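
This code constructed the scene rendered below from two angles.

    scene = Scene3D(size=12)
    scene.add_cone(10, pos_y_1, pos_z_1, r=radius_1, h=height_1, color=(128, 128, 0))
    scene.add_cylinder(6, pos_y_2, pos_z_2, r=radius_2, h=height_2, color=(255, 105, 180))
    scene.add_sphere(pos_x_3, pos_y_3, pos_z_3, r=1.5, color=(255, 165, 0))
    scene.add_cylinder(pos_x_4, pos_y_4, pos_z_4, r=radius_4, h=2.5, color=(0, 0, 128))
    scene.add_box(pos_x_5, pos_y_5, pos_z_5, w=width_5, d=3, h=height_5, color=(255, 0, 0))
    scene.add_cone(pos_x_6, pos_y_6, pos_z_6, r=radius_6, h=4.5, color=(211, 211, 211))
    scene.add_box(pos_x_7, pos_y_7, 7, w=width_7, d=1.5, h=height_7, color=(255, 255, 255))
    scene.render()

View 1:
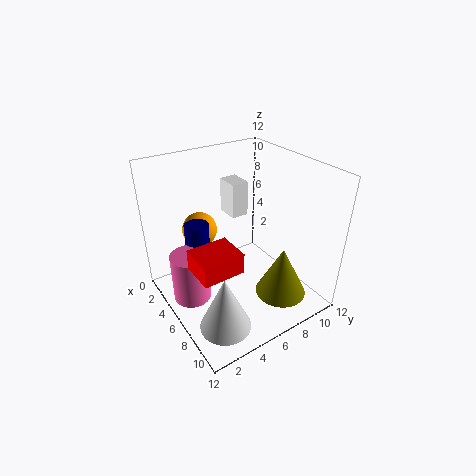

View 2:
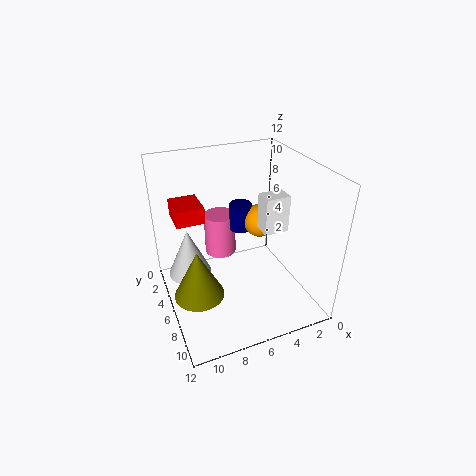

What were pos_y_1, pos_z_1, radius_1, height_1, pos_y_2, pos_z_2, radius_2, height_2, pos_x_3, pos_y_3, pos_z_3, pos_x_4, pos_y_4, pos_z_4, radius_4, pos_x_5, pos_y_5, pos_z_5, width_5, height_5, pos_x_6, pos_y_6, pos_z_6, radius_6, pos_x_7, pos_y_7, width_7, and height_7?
pos_y_1 = 7.5, pos_z_1 = 2.5, radius_1 = 2, height_1 = 4, pos_y_2 = 1.5, pos_z_2 = 2, radius_2 = 1.5, height_2 = 4, pos_x_3 = 3, pos_y_3 = 4, pos_z_3 = 6, pos_x_4 = 4.5, pos_y_4 = 3, pos_z_4 = 5, radius_4 = 1, pos_x_5 = 8, pos_y_5 = 0.5, pos_z_5 = 6.5, width_5 = 2.5, height_5 = 1.5, pos_x_6 = 9.5, pos_y_6 = 2.5, pos_z_6 = 1, radius_6 = 2, pos_x_7 = 2.5, pos_y_7 = 6.5, width_7 = 2, height_7 = 3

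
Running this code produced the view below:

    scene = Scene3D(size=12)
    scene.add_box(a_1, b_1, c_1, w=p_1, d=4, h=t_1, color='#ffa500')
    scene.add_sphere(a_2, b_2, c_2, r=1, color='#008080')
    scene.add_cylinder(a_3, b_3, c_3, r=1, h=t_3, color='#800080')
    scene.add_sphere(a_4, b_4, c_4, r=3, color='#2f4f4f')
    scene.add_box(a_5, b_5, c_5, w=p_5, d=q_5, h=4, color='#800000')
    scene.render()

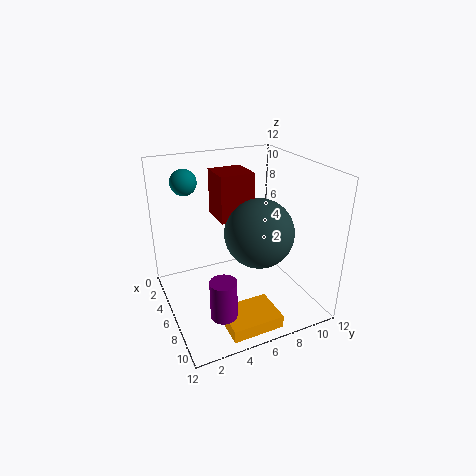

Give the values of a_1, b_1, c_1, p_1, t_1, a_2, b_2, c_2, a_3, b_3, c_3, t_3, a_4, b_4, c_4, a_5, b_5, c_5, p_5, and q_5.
a_1 = 9; b_1 = 3; c_1 = 1; p_1 = 3; t_1 = 1; a_2 = 5; b_2 = 2; c_2 = 11; a_3 = 10; b_3 = 3; c_3 = 2; t_3 = 3; a_4 = 6; b_4 = 8; c_4 = 6; a_5 = 2; b_5 = 5; c_5 = 7; p_5 = 3; q_5 = 3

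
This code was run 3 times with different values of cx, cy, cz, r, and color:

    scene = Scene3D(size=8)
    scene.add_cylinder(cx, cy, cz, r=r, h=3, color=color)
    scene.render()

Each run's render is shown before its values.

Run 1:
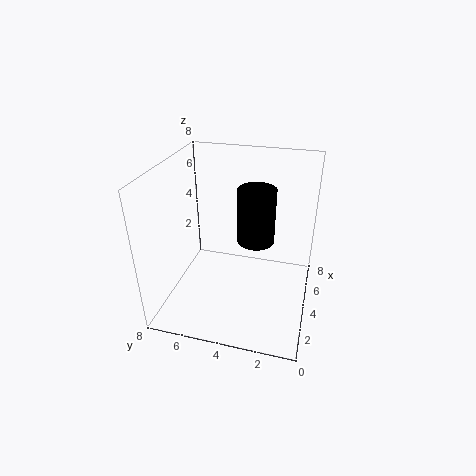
cx = 4; cy = 3; cz = 4; r = 1; color = 'black'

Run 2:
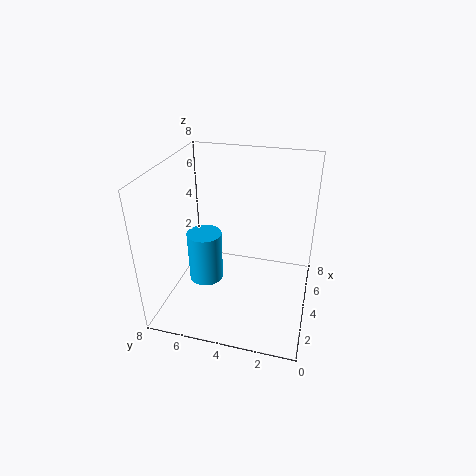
cx = 4; cy = 6; cz = 1; r = 1; color = 'deepskyblue'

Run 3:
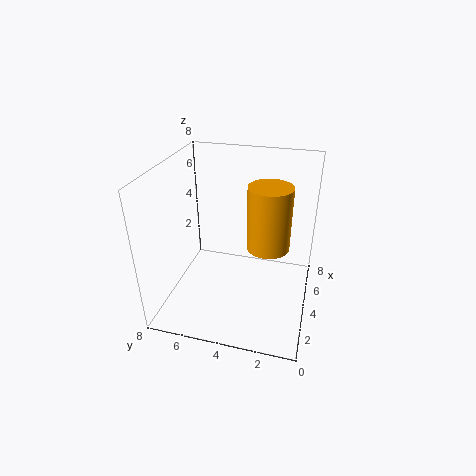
cx = 2; cy = 2; cz = 5; r = 1; color = 'orange'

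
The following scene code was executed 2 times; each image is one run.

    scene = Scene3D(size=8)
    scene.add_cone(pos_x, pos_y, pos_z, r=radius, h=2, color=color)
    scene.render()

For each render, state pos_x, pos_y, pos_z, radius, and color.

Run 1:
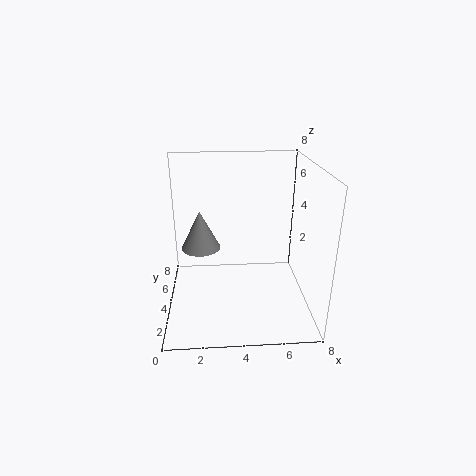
pos_x = 2, pos_y = 3, pos_z = 4, radius = 1, color = 'gray'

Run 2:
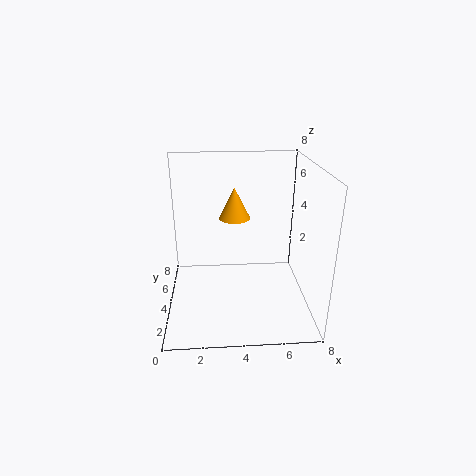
pos_x = 4, pos_y = 7, pos_z = 4, radius = 1, color = 'orange'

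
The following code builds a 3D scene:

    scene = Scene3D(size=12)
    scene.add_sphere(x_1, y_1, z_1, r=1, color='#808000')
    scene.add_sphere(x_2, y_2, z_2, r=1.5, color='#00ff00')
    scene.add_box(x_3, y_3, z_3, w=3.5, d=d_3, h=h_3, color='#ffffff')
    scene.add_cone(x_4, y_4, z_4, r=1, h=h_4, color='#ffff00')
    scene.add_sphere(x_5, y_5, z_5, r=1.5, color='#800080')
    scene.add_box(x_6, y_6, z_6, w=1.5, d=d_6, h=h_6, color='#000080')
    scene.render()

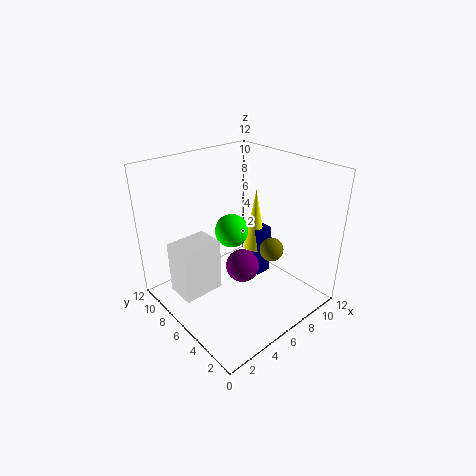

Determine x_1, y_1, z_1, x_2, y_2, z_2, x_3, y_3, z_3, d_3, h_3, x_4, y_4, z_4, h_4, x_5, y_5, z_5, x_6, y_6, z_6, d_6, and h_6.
x_1 = 8; y_1 = 4; z_1 = 5; x_2 = 7; y_2 = 8; z_2 = 5.5; x_3 = 1; y_3 = 6.5; z_3 = 1.5; d_3 = 2.5; h_3 = 4.5; x_4 = 8.5; y_4 = 6.5; z_4 = 4; h_4 = 5.5; x_5 = 7; y_5 = 6.5; z_5 = 2.5; x_6 = 8; y_6 = 5.5; z_6 = 1.5; d_6 = 1.5; h_6 = 4.5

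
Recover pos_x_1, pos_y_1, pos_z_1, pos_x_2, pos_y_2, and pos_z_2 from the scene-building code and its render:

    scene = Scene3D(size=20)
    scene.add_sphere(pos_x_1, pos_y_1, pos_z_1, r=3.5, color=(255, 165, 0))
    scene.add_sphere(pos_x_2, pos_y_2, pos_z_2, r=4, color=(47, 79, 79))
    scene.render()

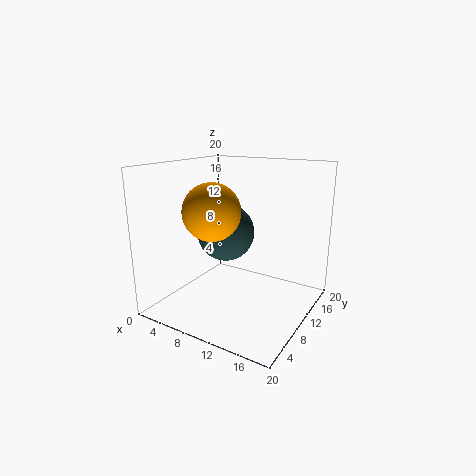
pos_x_1 = 10, pos_y_1 = 4, pos_z_1 = 15, pos_x_2 = 8, pos_y_2 = 10, pos_z_2 = 10.5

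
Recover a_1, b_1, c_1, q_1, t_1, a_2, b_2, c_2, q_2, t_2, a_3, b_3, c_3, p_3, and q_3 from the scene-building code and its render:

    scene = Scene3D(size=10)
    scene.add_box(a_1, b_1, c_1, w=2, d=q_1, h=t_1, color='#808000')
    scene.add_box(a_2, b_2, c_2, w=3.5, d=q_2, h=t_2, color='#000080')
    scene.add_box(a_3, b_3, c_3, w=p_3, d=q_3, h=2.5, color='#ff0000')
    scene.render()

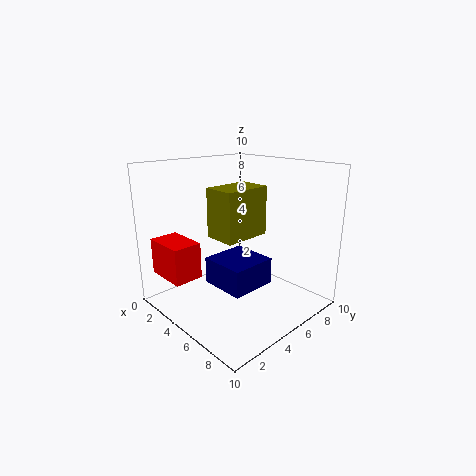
a_1 = 5.5; b_1 = 2; c_1 = 6; q_1 = 3; t_1 = 3; a_2 = 2.5; b_2 = 4; c_2 = 1; q_2 = 3.5; t_2 = 2; a_3 = 1; b_3 = 0.5; c_3 = 2.5; p_3 = 3; q_3 = 2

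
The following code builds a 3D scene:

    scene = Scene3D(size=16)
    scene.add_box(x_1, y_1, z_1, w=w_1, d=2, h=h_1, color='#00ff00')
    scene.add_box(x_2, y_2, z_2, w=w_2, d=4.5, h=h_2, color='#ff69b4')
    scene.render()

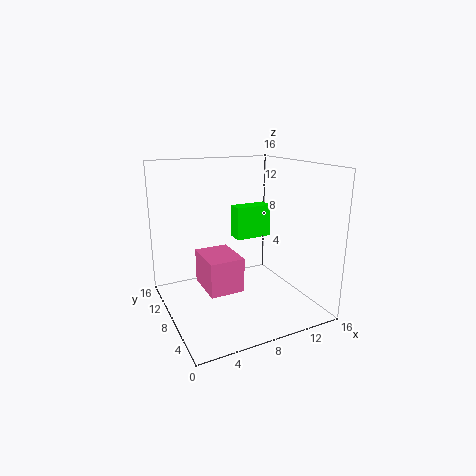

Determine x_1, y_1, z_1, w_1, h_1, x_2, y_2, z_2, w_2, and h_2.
x_1 = 9.5; y_1 = 11; z_1 = 6.5; w_1 = 4.5; h_1 = 4; x_2 = 3; y_2 = 3.5; z_2 = 4; w_2 = 3.5; h_2 = 3.5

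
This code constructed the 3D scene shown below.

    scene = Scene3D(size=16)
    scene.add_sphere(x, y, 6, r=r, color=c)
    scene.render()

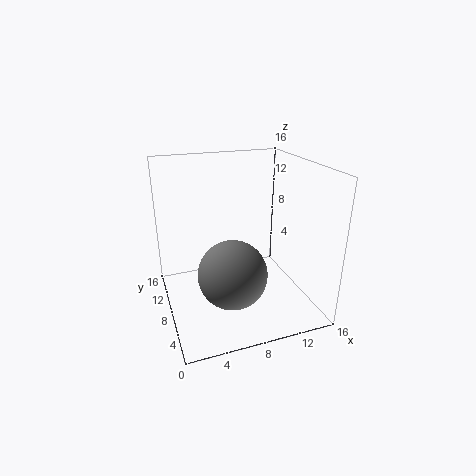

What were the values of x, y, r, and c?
x = 6, y = 4, r = 3.5, c = 'gray'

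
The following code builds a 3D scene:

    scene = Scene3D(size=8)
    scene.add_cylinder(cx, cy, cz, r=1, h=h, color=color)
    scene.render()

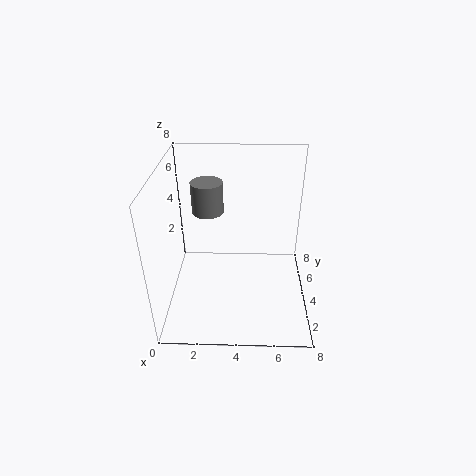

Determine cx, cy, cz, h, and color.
cx = 2
cy = 7
cz = 4
h = 2
color = 'gray'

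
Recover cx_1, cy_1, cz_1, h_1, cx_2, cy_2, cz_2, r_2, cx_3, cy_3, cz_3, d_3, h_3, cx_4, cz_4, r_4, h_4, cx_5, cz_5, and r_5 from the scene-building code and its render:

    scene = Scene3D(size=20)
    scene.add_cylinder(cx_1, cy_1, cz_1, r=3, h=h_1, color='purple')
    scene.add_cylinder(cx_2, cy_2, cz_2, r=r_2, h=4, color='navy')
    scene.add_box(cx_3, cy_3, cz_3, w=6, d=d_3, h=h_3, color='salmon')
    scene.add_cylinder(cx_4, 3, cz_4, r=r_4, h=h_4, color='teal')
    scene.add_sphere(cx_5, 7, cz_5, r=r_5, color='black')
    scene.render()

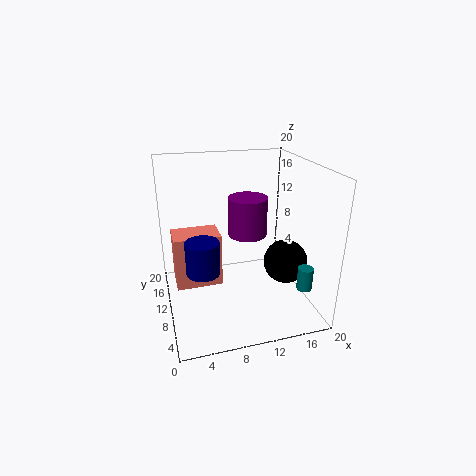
cx_1 = 13, cy_1 = 15, cz_1 = 8, h_1 = 6, cx_2 = 4, cy_2 = 4, cz_2 = 9, r_2 = 2, cx_3 = 1, cy_3 = 7, cz_3 = 5, d_3 = 4, h_3 = 7, cx_4 = 17, cz_4 = 5, r_4 = 1, h_4 = 3, cx_5 = 16, cz_5 = 7, r_5 = 3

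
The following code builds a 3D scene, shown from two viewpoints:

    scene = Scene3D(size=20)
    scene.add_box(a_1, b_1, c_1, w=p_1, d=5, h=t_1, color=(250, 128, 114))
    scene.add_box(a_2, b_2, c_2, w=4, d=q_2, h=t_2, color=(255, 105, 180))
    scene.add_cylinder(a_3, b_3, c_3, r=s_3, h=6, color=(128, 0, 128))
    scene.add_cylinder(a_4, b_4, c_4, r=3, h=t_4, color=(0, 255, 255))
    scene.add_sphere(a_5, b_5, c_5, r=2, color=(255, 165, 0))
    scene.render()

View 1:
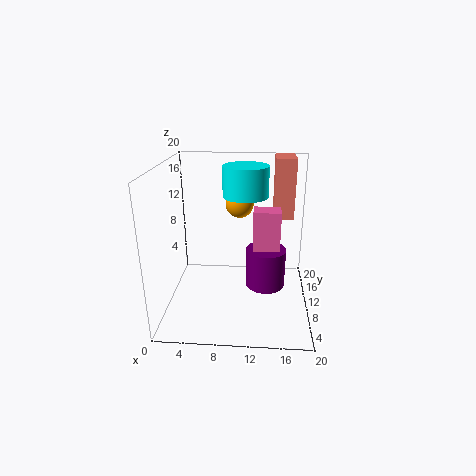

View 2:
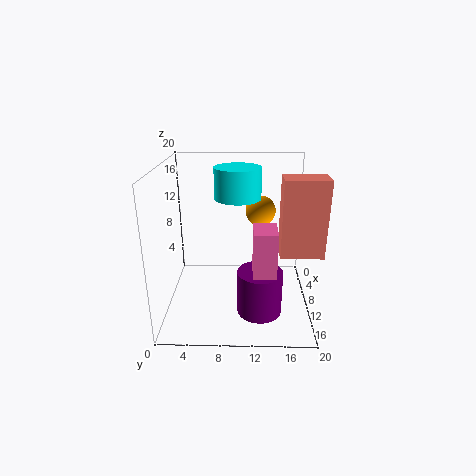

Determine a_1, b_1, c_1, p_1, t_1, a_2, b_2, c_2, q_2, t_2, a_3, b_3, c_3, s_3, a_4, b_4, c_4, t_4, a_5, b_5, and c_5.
a_1 = 15, b_1 = 15, c_1 = 11, p_1 = 3, t_1 = 9, a_2 = 12, b_2 = 12, c_2 = 5, q_2 = 3, t_2 = 8, a_3 = 14, b_3 = 13, c_3 = 1, s_3 = 3, a_4 = 11, b_4 = 10, c_4 = 16, t_4 = 4, a_5 = 10, b_5 = 13, c_5 = 14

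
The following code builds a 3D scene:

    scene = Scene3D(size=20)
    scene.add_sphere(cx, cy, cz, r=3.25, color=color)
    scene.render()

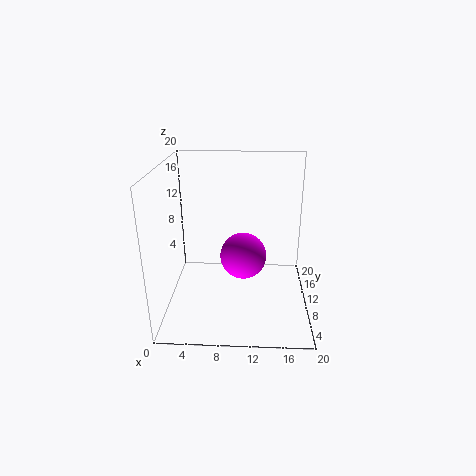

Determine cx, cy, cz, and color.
cx = 10.75, cy = 10, cz = 7.25, color = 'magenta'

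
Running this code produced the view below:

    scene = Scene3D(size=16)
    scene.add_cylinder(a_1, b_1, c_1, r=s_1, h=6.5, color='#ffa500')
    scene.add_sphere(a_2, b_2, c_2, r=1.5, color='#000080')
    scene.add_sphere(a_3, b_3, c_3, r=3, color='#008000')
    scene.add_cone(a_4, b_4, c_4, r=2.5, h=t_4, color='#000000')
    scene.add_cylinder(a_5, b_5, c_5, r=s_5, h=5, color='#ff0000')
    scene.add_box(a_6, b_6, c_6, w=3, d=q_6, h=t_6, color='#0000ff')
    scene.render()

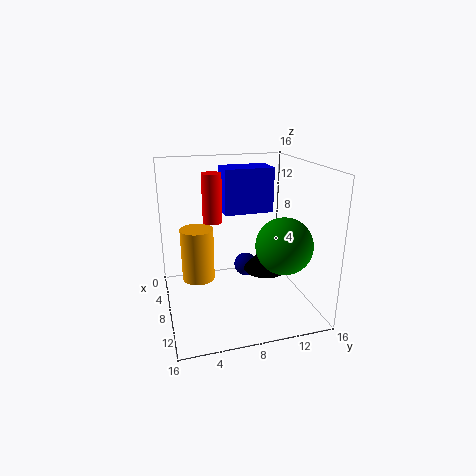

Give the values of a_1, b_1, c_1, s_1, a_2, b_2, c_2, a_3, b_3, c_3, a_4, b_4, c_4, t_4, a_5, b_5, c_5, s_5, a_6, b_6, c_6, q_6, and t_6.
a_1 = 4
b_1 = 4
c_1 = 1.5
s_1 = 2
a_2 = 3
b_2 = 10.5
c_2 = 2
a_3 = 11.5
b_3 = 12
c_3 = 8
a_4 = 7.5
b_4 = 11.5
c_4 = 3.5
t_4 = 3
a_5 = 9
b_5 = 5
c_5 = 10.5
s_5 = 1
a_6 = 7.5
b_6 = 6
c_6 = 11.5
q_6 = 5
t_6 = 4.5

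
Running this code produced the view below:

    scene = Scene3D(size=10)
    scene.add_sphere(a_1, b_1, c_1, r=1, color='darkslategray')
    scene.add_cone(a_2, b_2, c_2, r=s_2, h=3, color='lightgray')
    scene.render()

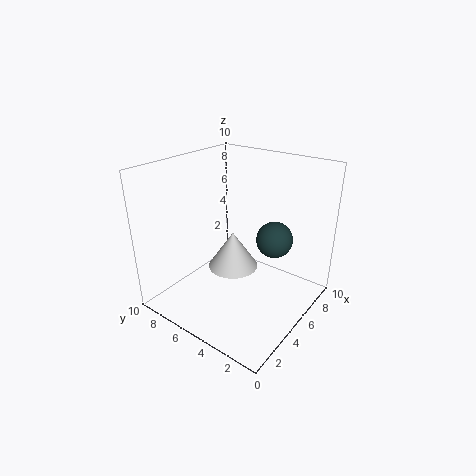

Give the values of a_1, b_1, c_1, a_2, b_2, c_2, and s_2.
a_1 = 3; b_1 = 1; c_1 = 7; a_2 = 7; b_2 = 7; c_2 = 1; s_2 = 2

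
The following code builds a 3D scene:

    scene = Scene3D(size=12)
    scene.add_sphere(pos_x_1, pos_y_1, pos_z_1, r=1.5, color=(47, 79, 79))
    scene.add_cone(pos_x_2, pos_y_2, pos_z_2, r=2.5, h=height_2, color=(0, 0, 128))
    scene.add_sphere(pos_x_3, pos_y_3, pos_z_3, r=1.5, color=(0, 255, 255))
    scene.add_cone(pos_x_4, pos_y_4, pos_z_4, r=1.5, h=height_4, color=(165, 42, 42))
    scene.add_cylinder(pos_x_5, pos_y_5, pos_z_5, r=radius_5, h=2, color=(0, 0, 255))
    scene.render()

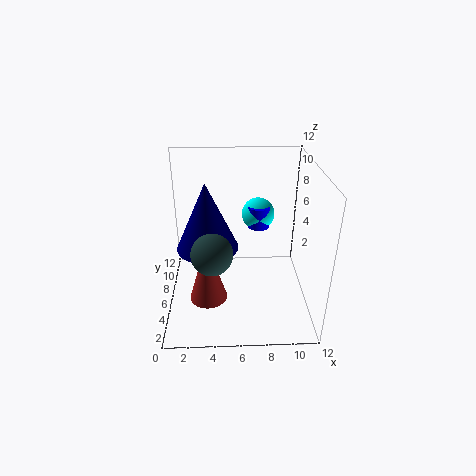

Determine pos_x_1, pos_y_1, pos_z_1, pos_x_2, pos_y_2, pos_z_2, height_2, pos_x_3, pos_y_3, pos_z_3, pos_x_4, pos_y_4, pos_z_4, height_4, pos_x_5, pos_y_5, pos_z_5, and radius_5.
pos_x_1 = 4, pos_y_1 = 2, pos_z_1 = 7, pos_x_2 = 3.5, pos_y_2 = 5.5, pos_z_2 = 5.5, height_2 = 5.5, pos_x_3 = 8, pos_y_3 = 9.5, pos_z_3 = 6.5, pos_x_4 = 3.5, pos_y_4 = 3.5, pos_z_4 = 2, height_4 = 5, pos_x_5 = 8, pos_y_5 = 9, pos_z_5 = 5.5, radius_5 = 1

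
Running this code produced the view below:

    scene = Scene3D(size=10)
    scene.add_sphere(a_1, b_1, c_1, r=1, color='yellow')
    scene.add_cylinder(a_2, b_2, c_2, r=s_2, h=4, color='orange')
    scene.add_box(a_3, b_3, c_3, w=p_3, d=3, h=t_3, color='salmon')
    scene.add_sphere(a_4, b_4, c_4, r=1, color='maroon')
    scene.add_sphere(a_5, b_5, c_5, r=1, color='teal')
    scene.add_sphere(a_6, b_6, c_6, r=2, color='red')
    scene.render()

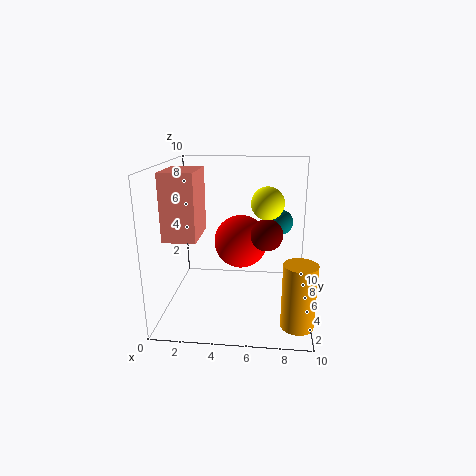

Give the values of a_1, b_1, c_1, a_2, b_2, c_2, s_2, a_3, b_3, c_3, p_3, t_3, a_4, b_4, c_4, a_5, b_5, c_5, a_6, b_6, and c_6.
a_1 = 7; b_1 = 3; c_1 = 8; a_2 = 9; b_2 = 1; c_2 = 1; s_2 = 1; a_3 = 1; b_3 = 1; c_3 = 6; p_3 = 2; t_3 = 4; a_4 = 7; b_4 = 3; c_4 = 6; a_5 = 8; b_5 = 9; c_5 = 5; a_6 = 5; b_6 = 7; c_6 = 4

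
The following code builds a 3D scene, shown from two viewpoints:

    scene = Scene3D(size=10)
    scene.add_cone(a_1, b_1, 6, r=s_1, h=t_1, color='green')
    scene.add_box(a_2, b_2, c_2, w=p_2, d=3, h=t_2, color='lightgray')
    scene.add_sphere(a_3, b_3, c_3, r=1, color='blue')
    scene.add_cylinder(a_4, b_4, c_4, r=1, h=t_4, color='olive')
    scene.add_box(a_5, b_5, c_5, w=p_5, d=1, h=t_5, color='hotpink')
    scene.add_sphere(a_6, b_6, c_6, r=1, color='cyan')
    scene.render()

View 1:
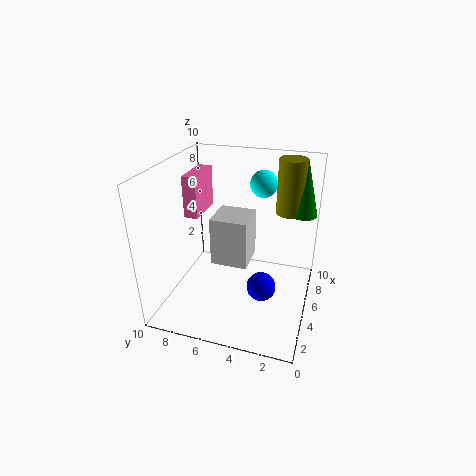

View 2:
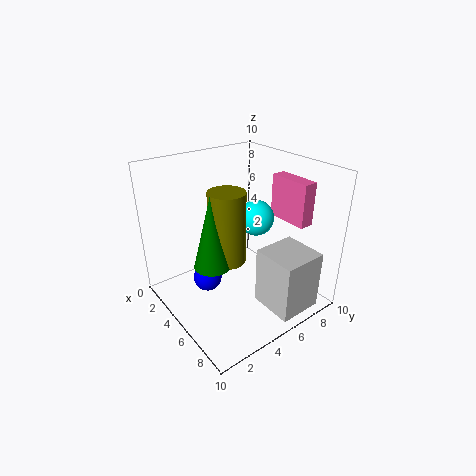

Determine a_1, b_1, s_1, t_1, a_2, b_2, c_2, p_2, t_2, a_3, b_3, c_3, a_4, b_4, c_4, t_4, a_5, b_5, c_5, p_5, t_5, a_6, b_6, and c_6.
a_1 = 8
b_1 = 1
s_1 = 1
t_1 = 4
a_2 = 7
b_2 = 5
c_2 = 1
p_2 = 3
t_2 = 4
a_3 = 4
b_3 = 3
c_3 = 2
a_4 = 8
b_4 = 2
c_4 = 6
t_4 = 4
a_5 = 5
b_5 = 8
c_5 = 6
p_5 = 3
t_5 = 3
a_6 = 8
b_6 = 4
c_6 = 8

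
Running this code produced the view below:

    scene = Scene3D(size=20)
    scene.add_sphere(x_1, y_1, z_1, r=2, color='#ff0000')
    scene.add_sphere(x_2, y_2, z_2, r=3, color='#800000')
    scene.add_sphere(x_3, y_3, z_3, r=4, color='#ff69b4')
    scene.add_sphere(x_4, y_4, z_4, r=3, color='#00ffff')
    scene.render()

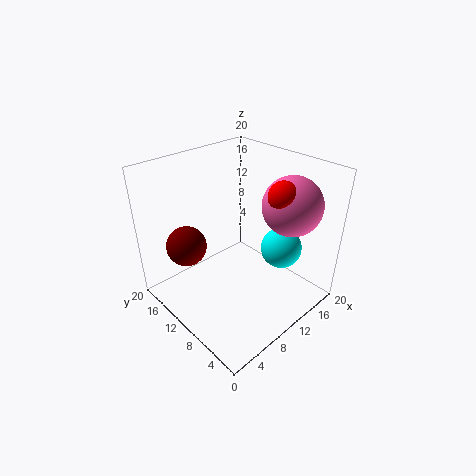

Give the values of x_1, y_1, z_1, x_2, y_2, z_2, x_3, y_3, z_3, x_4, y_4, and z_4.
x_1 = 13; y_1 = 5; z_1 = 17; x_2 = 6; y_2 = 17; z_2 = 7; x_3 = 15; y_3 = 5; z_3 = 15; x_4 = 16; y_4 = 7; z_4 = 7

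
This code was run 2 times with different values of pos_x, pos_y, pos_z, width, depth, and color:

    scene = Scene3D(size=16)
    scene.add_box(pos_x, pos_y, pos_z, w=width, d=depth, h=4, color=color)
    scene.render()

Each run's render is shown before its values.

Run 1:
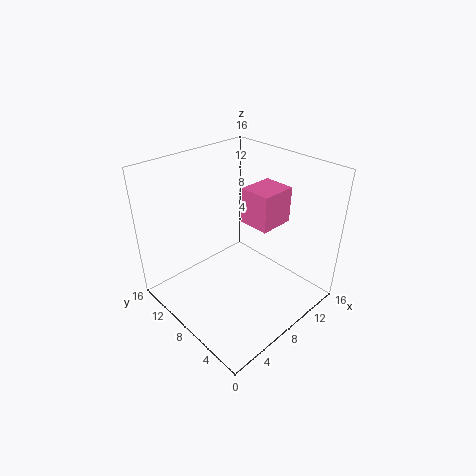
pos_x = 9
pos_y = 5
pos_z = 9.5
width = 4
depth = 3.5
color = 'hotpink'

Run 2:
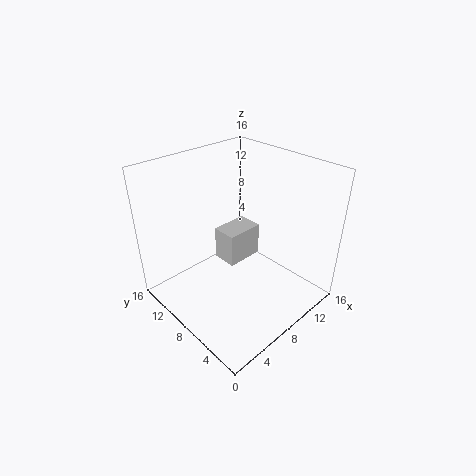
pos_x = 8
pos_y = 9
pos_z = 3.5
width = 4.5
depth = 3
color = 'lightgray'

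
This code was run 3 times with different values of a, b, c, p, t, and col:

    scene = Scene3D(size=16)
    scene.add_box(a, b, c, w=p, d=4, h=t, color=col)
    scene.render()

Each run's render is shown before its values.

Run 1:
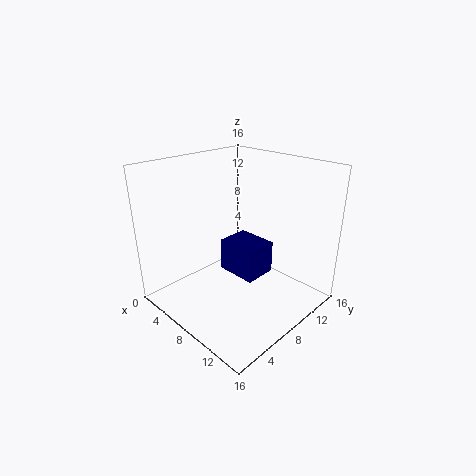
a = 4, b = 9, c = 2, p = 5, t = 4, col = 'navy'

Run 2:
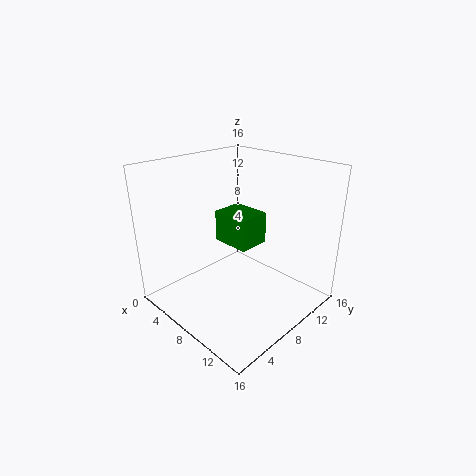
a = 2, b = 10, c = 5, p = 5, t = 4, col = 'green'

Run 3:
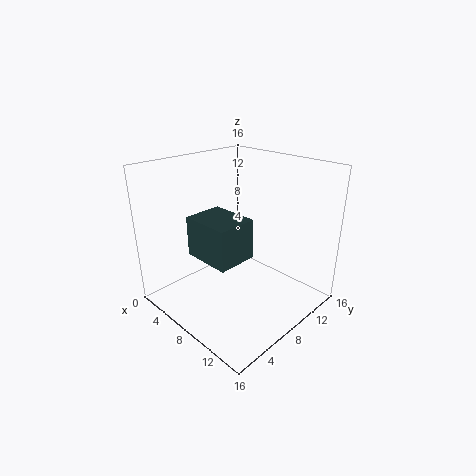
a = 7, b = 2, c = 8, p = 5, t = 4, col = 'darkslategray'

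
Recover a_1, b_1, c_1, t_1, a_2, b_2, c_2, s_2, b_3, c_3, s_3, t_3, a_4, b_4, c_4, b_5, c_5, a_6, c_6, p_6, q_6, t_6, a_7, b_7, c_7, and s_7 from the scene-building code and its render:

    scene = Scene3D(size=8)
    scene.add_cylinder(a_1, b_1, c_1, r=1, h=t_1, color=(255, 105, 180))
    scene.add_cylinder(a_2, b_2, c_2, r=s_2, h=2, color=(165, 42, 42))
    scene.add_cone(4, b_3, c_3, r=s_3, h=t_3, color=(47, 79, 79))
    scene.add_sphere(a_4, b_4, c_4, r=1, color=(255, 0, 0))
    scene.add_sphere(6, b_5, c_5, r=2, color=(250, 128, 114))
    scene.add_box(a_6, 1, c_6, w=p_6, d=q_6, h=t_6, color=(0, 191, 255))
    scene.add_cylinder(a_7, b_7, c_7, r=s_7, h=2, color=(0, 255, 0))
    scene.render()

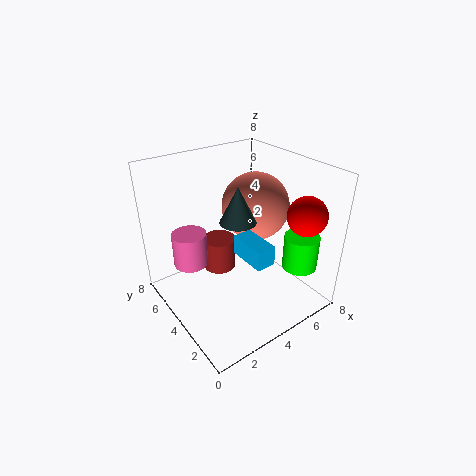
a_1 = 2
b_1 = 6
c_1 = 2
t_1 = 2
a_2 = 4
b_2 = 6
c_2 = 1
s_2 = 1
b_3 = 4
c_3 = 5
s_3 = 1
t_3 = 2
a_4 = 6
b_4 = 1
c_4 = 6
b_5 = 5
c_5 = 5
a_6 = 3
c_6 = 4
p_6 = 1
q_6 = 2
t_6 = 1
a_7 = 7
b_7 = 2
c_7 = 2
s_7 = 1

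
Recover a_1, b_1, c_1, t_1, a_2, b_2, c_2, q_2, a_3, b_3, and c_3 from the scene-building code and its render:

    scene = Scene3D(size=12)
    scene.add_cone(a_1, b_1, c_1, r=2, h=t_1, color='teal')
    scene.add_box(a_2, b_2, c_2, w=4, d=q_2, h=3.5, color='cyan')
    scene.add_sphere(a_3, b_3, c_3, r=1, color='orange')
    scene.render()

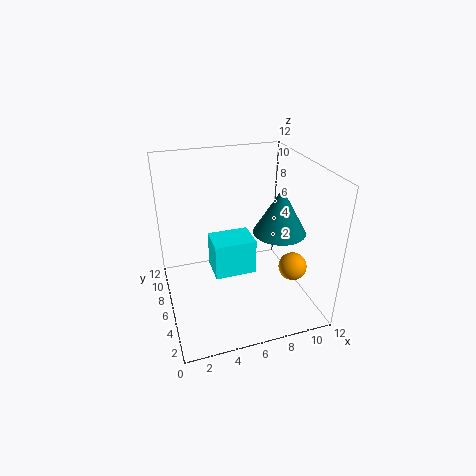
a_1 = 8.5
b_1 = 3.5
c_1 = 7.5
t_1 = 3.5
a_2 = 4.5
b_2 = 8
c_2 = 0.5
q_2 = 3
a_3 = 8.5
b_3 = 1
c_3 = 6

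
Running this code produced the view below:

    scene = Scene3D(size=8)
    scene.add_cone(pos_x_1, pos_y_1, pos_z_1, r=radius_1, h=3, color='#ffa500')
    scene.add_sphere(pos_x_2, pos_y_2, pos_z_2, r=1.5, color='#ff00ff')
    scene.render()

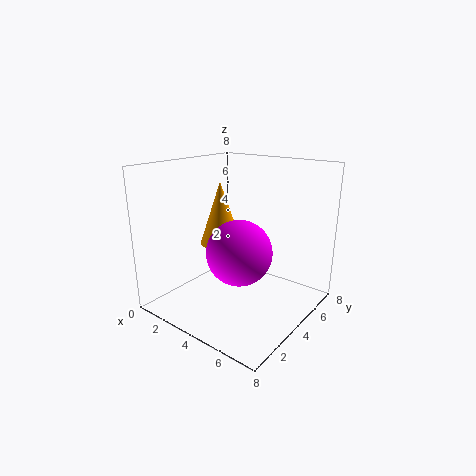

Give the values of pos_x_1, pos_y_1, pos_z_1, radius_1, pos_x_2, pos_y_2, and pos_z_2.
pos_x_1 = 4.5; pos_y_1 = 2; pos_z_1 = 4.5; radius_1 = 1; pos_x_2 = 6; pos_y_2 = 1.5; pos_z_2 = 4.5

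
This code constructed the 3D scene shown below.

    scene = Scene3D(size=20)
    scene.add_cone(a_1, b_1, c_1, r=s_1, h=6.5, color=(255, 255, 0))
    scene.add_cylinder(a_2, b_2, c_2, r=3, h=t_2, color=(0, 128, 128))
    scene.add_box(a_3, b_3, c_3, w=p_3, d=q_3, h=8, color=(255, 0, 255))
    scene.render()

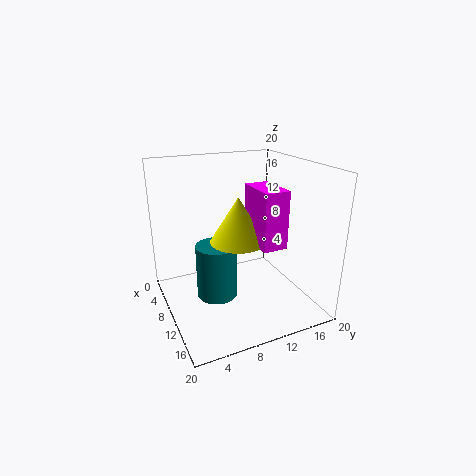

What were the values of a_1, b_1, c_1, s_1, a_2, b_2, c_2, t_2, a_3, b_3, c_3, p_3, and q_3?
a_1 = 9; b_1 = 10.5; c_1 = 9; s_1 = 4; a_2 = 8; b_2 = 7.5; c_2 = 0.5; t_2 = 8; a_3 = 8; b_3 = 12; c_3 = 9; p_3 = 6; q_3 = 3.5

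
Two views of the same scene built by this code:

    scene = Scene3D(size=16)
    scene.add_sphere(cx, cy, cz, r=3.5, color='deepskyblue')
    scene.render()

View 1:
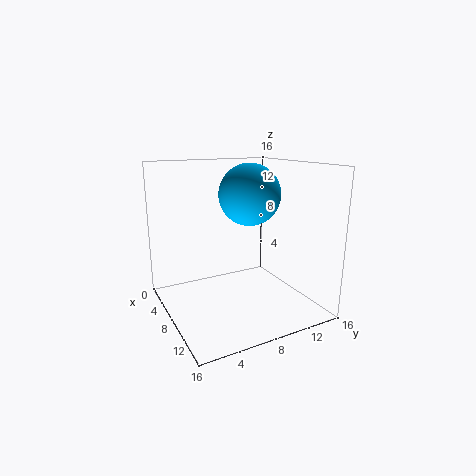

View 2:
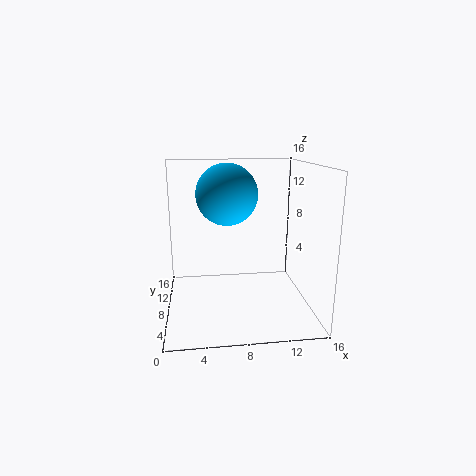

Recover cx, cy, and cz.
cx = 7
cy = 10
cz = 12.5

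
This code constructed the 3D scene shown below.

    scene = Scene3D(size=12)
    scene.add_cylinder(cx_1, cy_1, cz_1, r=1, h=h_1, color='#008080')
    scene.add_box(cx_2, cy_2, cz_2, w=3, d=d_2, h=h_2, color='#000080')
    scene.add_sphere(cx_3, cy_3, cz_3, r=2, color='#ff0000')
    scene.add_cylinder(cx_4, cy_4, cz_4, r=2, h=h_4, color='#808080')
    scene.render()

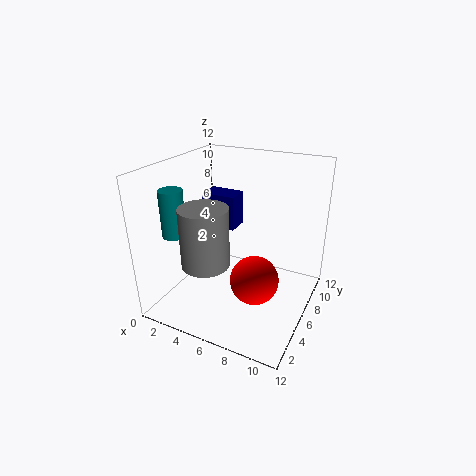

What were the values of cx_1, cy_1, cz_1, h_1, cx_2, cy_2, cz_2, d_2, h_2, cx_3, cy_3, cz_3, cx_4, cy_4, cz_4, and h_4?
cx_1 = 1
cy_1 = 4
cz_1 = 6
h_1 = 4
cx_2 = 2
cy_2 = 7
cz_2 = 6
d_2 = 2
h_2 = 3
cx_3 = 8
cy_3 = 5
cz_3 = 3
cx_4 = 4
cy_4 = 4
cz_4 = 4
h_4 = 5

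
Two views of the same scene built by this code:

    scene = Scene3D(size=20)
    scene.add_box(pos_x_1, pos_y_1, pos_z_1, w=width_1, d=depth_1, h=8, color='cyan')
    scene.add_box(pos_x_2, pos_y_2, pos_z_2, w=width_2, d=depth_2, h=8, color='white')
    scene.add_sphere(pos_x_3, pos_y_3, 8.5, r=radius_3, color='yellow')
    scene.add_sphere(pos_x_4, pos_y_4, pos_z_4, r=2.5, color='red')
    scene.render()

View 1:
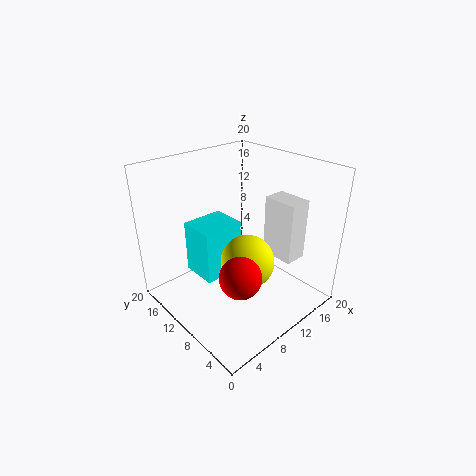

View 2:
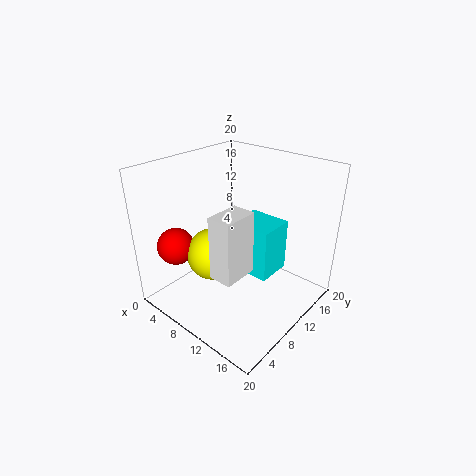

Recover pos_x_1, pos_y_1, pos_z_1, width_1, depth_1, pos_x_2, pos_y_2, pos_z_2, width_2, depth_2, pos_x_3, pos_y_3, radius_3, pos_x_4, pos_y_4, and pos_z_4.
pos_x_1 = 6.5; pos_y_1 = 12.5; pos_z_1 = 2.5; width_1 = 6.5; depth_1 = 5.5; pos_x_2 = 12; pos_y_2 = 2.5; pos_z_2 = 8.5; width_2 = 3; depth_2 = 4.5; pos_x_3 = 8.5; pos_y_3 = 6.5; radius_3 = 3.5; pos_x_4 = 4.5; pos_y_4 = 3.5; pos_z_4 = 9.5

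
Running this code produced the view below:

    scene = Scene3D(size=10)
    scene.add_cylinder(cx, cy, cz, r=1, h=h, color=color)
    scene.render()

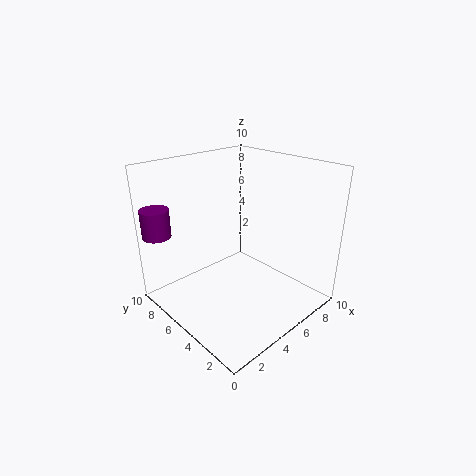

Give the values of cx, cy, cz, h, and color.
cx = 1
cy = 9
cz = 5
h = 2
color = 'purple'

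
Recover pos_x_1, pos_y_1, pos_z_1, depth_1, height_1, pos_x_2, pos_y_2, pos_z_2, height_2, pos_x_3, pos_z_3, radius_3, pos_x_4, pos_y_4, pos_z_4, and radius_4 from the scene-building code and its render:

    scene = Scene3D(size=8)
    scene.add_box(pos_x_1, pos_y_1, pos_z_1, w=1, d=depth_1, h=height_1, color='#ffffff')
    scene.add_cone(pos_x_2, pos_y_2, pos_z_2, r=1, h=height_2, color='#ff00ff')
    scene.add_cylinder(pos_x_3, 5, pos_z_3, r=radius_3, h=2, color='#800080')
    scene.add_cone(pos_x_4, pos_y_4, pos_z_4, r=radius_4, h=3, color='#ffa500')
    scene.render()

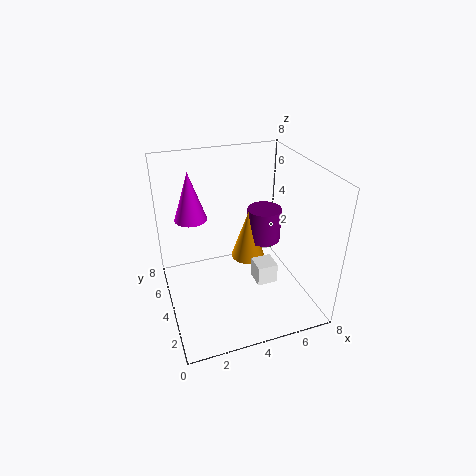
pos_x_1 = 4, pos_y_1 = 1, pos_z_1 = 3, depth_1 = 1, height_1 = 1, pos_x_2 = 2, pos_y_2 = 7, pos_z_2 = 4, height_2 = 3, pos_x_3 = 6, pos_z_3 = 3, radius_3 = 1, pos_x_4 = 5, pos_y_4 = 5, pos_z_4 = 2, radius_4 = 1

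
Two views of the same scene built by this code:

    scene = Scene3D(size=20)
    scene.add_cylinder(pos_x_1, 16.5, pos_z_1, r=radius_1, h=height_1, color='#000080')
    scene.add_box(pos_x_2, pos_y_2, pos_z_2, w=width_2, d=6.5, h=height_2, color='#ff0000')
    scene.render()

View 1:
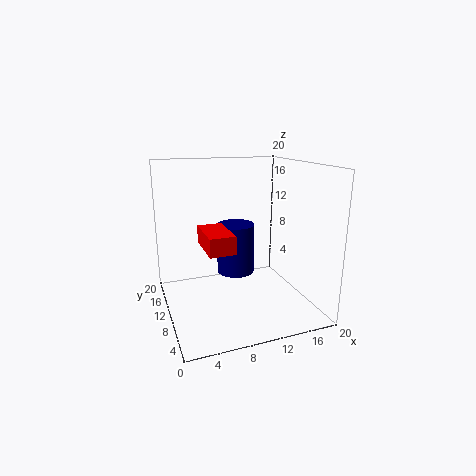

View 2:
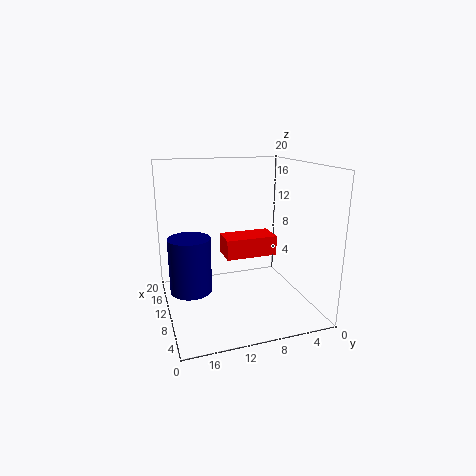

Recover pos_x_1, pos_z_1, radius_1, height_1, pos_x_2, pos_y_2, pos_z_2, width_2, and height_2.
pos_x_1 = 12, pos_z_1 = 2, radius_1 = 3, height_1 = 8, pos_x_2 = 5, pos_y_2 = 6.5, pos_z_2 = 9, width_2 = 3.5, height_2 = 2.5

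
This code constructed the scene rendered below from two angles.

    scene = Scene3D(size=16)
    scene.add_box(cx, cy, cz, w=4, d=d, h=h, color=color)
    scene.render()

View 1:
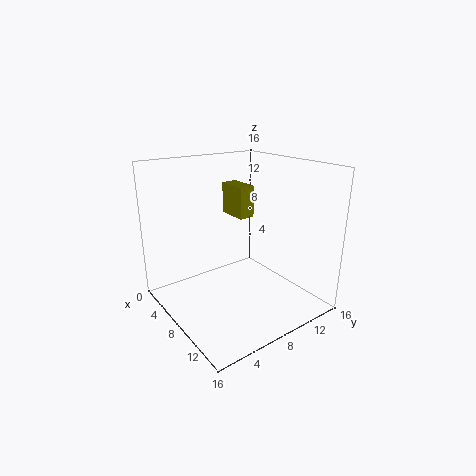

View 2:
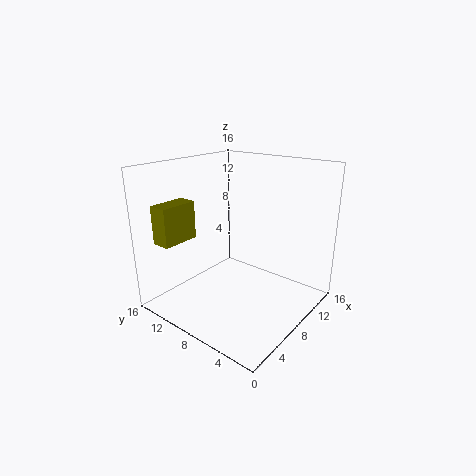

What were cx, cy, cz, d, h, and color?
cx = 0.5; cy = 11; cz = 8.5; d = 2; h = 4; color = 'olive'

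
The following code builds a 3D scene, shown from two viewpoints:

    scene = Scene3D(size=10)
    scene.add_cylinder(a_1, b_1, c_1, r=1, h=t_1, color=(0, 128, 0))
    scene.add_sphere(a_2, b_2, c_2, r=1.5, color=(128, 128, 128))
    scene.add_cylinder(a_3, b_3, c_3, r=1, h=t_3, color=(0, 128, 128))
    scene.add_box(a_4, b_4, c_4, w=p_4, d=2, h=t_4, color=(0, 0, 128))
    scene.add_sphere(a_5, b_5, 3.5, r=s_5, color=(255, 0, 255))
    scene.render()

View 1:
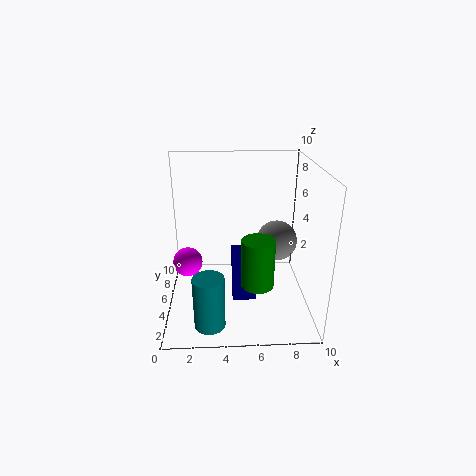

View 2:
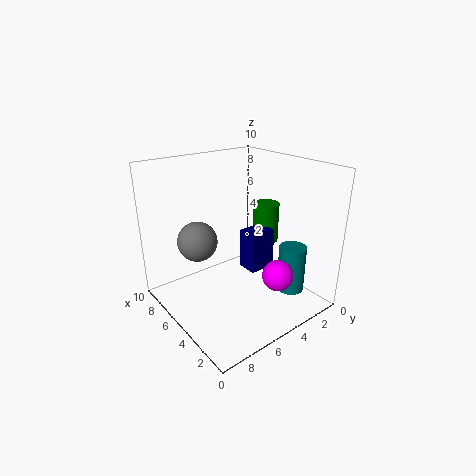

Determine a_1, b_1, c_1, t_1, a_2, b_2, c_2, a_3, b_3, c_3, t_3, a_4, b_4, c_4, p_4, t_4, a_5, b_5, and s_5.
a_1 = 6, b_1 = 1.5, c_1 = 3.5, t_1 = 3, a_2 = 8, b_2 = 6.5, c_2 = 4, a_3 = 3, b_3 = 1.5, c_3 = 0.5, t_3 = 3.5, a_4 = 4.5, b_4 = 2, c_4 = 2, p_4 = 1.5, t_4 = 3, a_5 = 1.5, b_5 = 4.5, s_5 = 1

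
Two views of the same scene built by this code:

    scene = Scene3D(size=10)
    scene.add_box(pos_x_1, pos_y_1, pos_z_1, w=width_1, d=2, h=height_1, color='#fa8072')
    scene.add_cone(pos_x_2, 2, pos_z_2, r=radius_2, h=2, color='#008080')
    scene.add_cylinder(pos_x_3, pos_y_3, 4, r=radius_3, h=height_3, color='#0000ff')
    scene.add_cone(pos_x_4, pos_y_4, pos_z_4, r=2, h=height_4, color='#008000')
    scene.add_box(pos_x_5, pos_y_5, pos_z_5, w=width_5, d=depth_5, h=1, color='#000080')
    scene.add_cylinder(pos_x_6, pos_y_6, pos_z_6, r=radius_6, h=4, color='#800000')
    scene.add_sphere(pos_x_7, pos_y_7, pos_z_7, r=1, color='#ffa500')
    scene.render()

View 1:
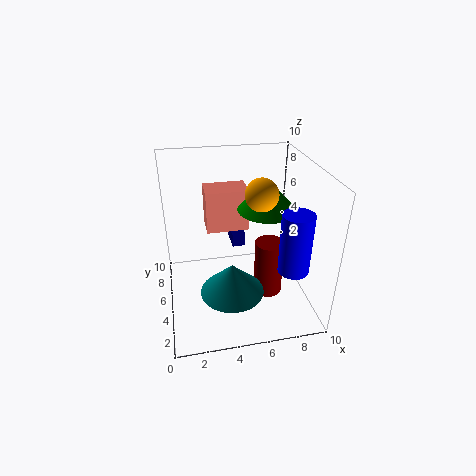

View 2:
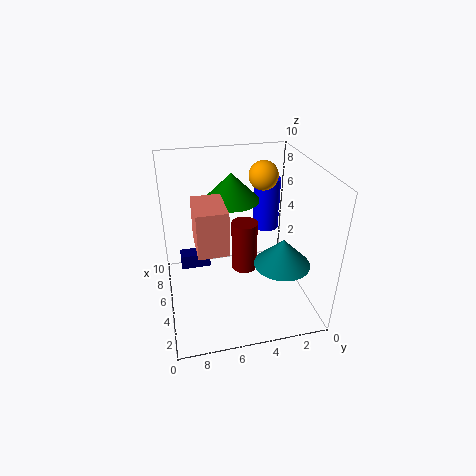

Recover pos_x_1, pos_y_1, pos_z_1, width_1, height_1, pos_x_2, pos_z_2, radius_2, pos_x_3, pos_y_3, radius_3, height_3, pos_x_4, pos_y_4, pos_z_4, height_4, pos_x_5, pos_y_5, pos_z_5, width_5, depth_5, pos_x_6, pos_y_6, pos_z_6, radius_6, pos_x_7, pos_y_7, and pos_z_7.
pos_x_1 = 3
pos_y_1 = 6
pos_z_1 = 5
width_1 = 3
height_1 = 3
pos_x_2 = 4
pos_z_2 = 3
radius_2 = 2
pos_x_3 = 8
pos_y_3 = 2
radius_3 = 1
height_3 = 4
pos_x_4 = 7
pos_y_4 = 5
pos_z_4 = 7
height_4 = 2
pos_x_5 = 5
pos_y_5 = 7
pos_z_5 = 3
width_5 = 1
depth_5 = 2
pos_x_6 = 7
pos_y_6 = 4
pos_z_6 = 1
radius_6 = 1
pos_x_7 = 6
pos_y_7 = 3
pos_z_7 = 9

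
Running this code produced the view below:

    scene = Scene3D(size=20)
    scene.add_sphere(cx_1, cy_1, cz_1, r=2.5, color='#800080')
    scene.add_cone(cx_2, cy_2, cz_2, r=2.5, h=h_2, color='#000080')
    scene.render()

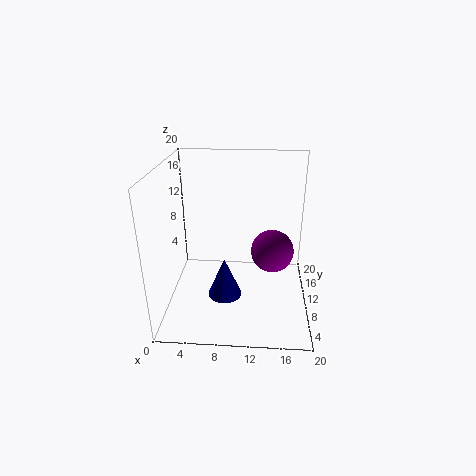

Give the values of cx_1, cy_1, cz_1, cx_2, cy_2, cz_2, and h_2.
cx_1 = 14.5; cy_1 = 4; cz_1 = 11.5; cx_2 = 8; cy_2 = 10; cz_2 = 0.5; h_2 = 6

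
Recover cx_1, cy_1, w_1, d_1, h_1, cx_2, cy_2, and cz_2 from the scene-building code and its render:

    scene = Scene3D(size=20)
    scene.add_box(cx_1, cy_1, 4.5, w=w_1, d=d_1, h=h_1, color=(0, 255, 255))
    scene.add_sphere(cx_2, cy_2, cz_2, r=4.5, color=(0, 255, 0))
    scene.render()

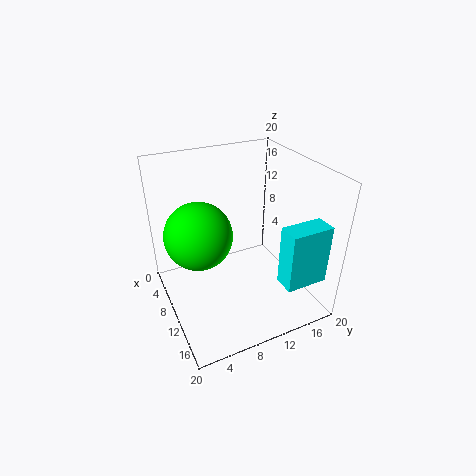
cx_1 = 14.5, cy_1 = 14, w_1 = 3, d_1 = 6, h_1 = 8.5, cx_2 = 9.5, cy_2 = 4.5, cz_2 = 11.5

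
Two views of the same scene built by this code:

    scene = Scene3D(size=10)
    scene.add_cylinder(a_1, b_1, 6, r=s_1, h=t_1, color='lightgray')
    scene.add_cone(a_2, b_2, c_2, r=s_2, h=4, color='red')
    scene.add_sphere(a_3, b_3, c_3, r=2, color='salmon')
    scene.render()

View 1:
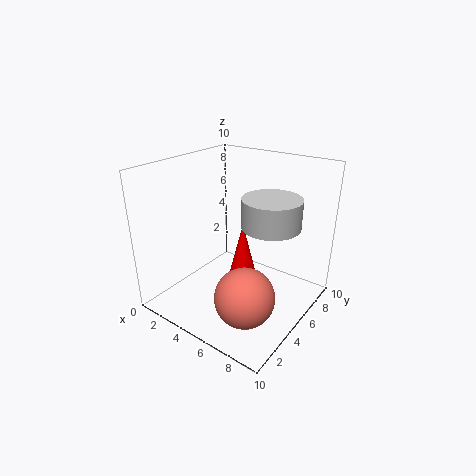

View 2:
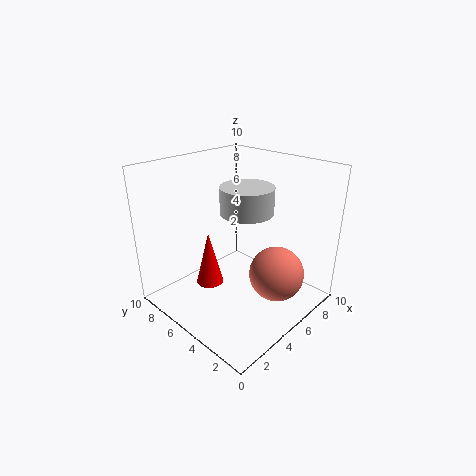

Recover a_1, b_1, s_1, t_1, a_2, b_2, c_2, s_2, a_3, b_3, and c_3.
a_1 = 7, b_1 = 6, s_1 = 2, t_1 = 2, a_2 = 4, b_2 = 7, c_2 = 1, s_2 = 1, a_3 = 7, b_3 = 3, c_3 = 2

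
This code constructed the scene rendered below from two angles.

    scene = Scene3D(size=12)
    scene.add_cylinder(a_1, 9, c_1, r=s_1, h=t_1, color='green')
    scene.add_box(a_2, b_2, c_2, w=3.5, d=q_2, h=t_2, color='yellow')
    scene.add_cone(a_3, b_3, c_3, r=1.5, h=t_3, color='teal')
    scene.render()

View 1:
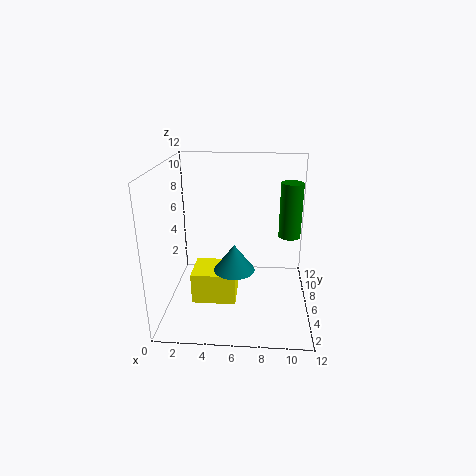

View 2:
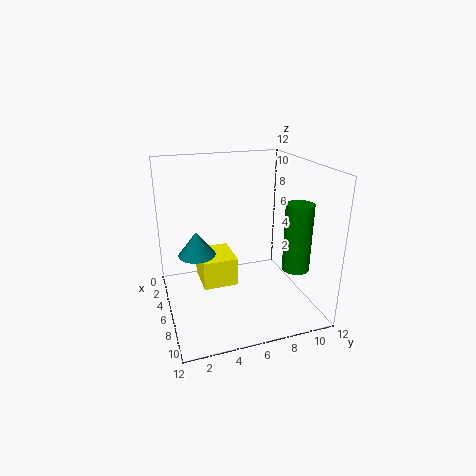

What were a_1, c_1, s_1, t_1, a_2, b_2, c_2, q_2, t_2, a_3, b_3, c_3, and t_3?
a_1 = 10.5; c_1 = 5; s_1 = 1; t_1 = 5; a_2 = 2.5; b_2 = 3; c_2 = 1.5; q_2 = 3; t_2 = 2.5; a_3 = 6; b_3 = 2.5; c_3 = 5; t_3 = 2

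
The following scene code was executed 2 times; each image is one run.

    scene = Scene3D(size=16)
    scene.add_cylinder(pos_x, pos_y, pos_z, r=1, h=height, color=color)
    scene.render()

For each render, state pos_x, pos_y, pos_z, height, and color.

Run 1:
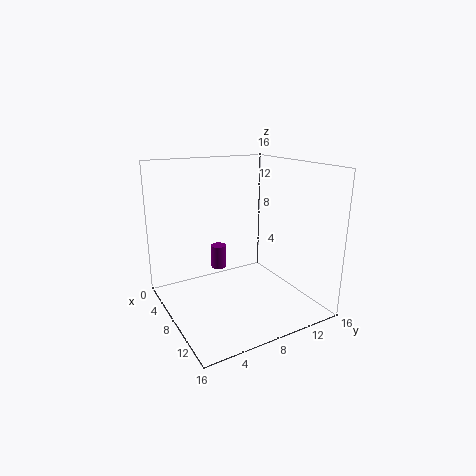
pos_x = 2; pos_y = 8.5; pos_z = 2; height = 3; color = 'purple'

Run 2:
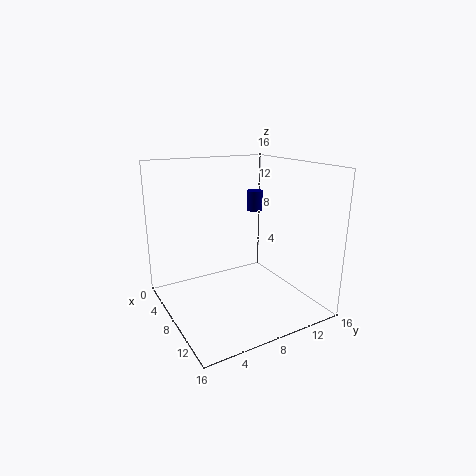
pos_x = 3.5; pos_y = 13; pos_z = 9.5; height = 2.5; color = 'navy'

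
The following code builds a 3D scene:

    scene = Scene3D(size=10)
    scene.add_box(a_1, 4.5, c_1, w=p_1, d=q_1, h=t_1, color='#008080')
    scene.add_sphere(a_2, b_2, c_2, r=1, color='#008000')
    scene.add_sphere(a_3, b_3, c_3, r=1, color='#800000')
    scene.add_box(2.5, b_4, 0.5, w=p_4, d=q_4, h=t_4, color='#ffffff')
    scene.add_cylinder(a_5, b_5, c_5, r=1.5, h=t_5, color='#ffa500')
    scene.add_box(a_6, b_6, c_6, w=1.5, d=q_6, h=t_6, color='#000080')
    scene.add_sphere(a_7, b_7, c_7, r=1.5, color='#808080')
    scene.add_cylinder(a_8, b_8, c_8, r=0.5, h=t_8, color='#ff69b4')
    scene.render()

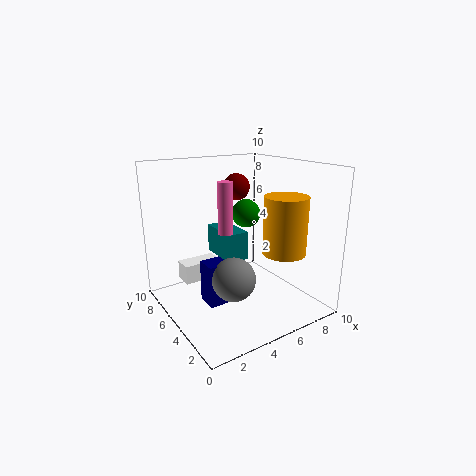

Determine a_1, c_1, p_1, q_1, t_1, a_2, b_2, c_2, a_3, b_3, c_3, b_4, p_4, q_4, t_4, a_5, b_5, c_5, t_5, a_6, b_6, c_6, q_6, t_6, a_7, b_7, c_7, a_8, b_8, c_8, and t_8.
a_1 = 4; c_1 = 3.5; p_1 = 1.5; q_1 = 3; t_1 = 2; a_2 = 6; b_2 = 5.5; c_2 = 6.5; a_3 = 6.5; b_3 = 7.5; c_3 = 8; b_4 = 8.5; p_4 = 3; q_4 = 1.5; t_4 = 1.5; a_5 = 7.5; b_5 = 3; c_5 = 4; t_5 = 4; a_6 = 2.5; b_6 = 4.5; c_6 = 0.5; q_6 = 1.5; t_6 = 3; a_7 = 4; b_7 = 4; c_7 = 2.5; a_8 = 4; b_8 = 5; c_8 = 5.5; t_8 = 3.5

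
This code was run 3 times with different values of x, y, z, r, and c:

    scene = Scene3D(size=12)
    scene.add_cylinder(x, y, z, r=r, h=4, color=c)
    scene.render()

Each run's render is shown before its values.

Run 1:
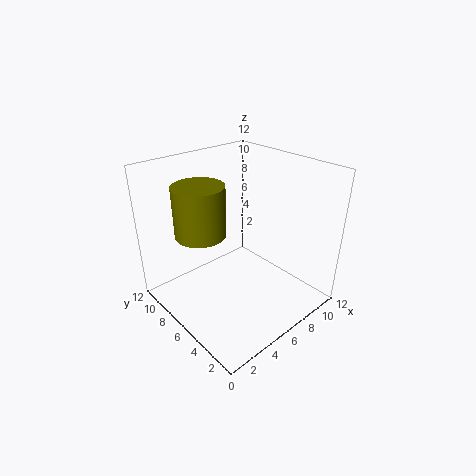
x = 3
y = 7
z = 7
r = 2
c = 'olive'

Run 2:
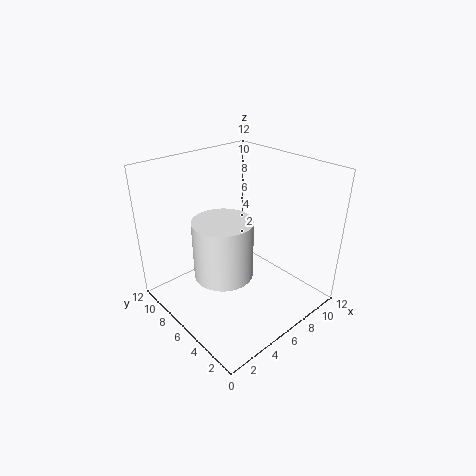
x = 2
y = 3
z = 6
r = 2
c = 'white'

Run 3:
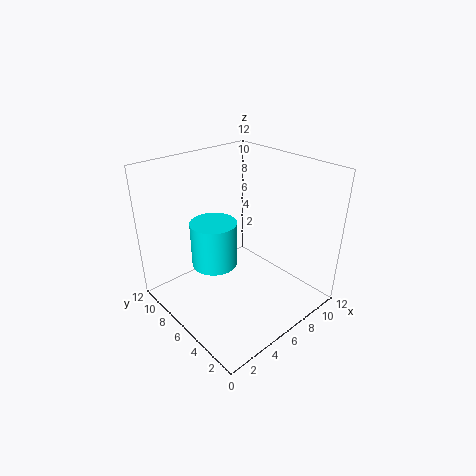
x = 5
y = 8
z = 3
r = 2
c = 'cyan'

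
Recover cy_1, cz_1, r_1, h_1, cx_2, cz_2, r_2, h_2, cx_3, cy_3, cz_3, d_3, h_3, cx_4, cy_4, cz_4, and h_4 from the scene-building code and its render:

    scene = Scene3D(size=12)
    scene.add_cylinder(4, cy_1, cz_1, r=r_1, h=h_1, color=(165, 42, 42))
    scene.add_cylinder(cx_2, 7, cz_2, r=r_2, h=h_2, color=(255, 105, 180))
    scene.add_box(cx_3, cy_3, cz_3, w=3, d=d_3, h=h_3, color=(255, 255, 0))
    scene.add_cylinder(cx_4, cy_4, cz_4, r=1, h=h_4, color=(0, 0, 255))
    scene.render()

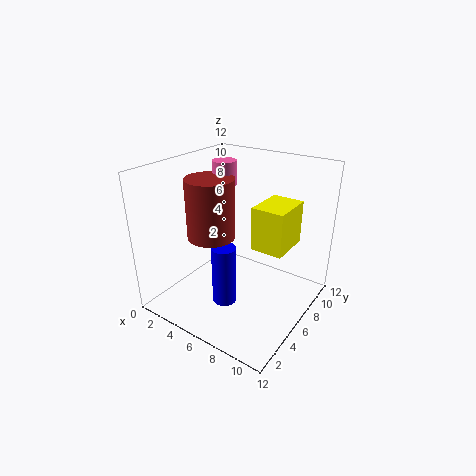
cy_1 = 5, cz_1 = 6, r_1 = 2, h_1 = 5, cx_2 = 4, cz_2 = 10, r_2 = 1, h_2 = 2, cx_3 = 6, cy_3 = 8, cz_3 = 4, d_3 = 4, h_3 = 4, cx_4 = 6, cy_4 = 4, cz_4 = 1, h_4 = 5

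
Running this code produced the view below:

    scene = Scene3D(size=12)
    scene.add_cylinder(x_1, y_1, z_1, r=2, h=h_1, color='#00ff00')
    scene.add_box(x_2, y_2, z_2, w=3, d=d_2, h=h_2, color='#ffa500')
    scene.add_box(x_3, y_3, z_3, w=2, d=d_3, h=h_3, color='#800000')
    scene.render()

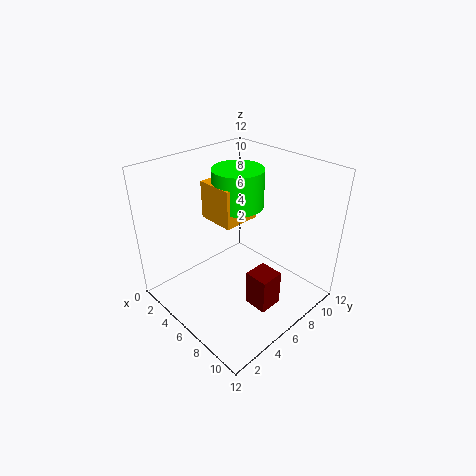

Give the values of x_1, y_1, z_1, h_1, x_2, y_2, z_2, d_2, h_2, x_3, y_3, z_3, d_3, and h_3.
x_1 = 6; y_1 = 6; z_1 = 9; h_1 = 3; x_2 = 4; y_2 = 4; z_2 = 8; d_2 = 3; h_2 = 3; x_3 = 8; y_3 = 5; z_3 = 1; d_3 = 2; h_3 = 3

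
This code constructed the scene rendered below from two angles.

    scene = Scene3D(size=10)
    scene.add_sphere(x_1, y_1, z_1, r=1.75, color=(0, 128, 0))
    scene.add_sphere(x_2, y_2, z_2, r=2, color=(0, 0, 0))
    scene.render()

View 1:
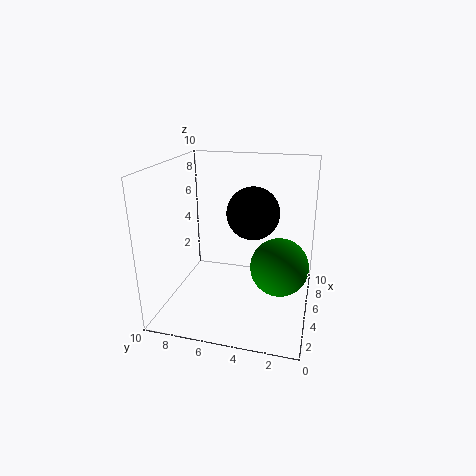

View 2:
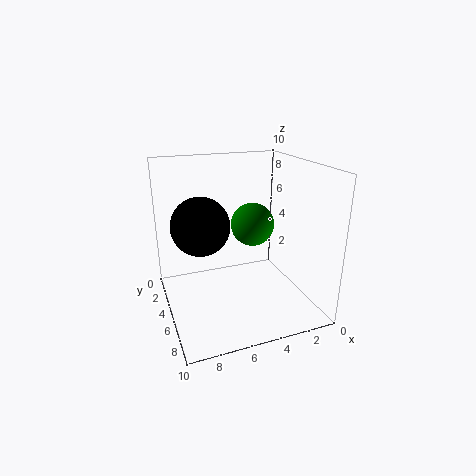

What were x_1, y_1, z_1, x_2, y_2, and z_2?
x_1 = 2.5
y_1 = 1.75
z_1 = 4.5
x_2 = 7.5
y_2 = 4.5
z_2 = 6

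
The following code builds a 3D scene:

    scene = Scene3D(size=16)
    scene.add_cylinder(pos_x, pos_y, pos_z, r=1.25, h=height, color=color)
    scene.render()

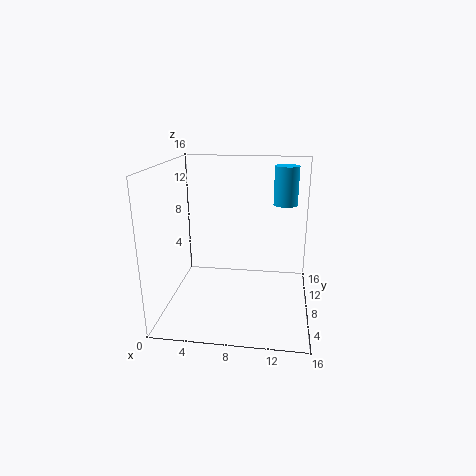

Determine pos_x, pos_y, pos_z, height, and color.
pos_x = 13
pos_y = 8
pos_z = 12
height = 4
color = 'deepskyblue'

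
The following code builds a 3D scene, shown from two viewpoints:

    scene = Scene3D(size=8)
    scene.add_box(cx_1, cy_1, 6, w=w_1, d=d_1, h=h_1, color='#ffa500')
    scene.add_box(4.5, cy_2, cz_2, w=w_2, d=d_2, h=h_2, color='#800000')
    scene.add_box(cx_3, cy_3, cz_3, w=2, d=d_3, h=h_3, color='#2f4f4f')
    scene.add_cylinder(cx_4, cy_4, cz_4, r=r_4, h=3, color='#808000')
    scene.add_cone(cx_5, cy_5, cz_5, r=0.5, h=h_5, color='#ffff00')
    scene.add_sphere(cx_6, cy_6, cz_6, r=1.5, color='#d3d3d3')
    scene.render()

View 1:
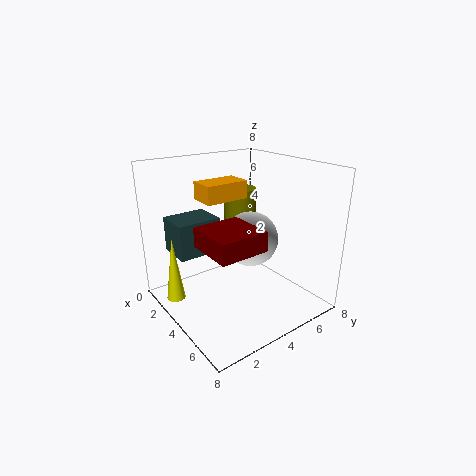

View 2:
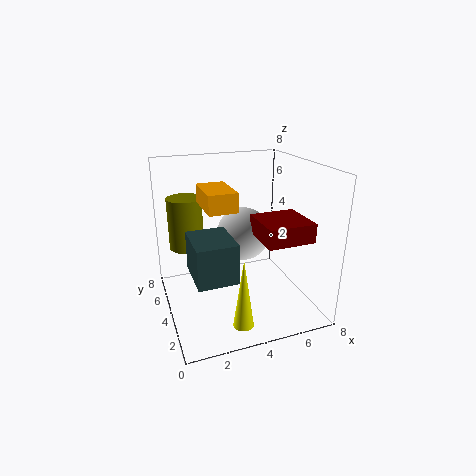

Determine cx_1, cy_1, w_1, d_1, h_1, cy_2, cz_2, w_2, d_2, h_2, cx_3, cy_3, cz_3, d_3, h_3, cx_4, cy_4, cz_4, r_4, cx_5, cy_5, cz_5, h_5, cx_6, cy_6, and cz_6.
cx_1 = 2
cy_1 = 2.5
w_1 = 1.5
d_1 = 2.5
h_1 = 1
cy_2 = 1
cz_2 = 4.5
w_2 = 2.5
d_2 = 2.5
h_2 = 1
cx_3 = 1
cy_3 = 1
cz_3 = 3
d_3 = 2.5
h_3 = 2
cx_4 = 1.5
cy_4 = 6
cz_4 = 3
r_4 = 1
cx_5 = 3
cy_5 = 0.5
cz_5 = 1
h_5 = 3.5
cx_6 = 4.5
cy_6 = 4.5
cz_6 = 4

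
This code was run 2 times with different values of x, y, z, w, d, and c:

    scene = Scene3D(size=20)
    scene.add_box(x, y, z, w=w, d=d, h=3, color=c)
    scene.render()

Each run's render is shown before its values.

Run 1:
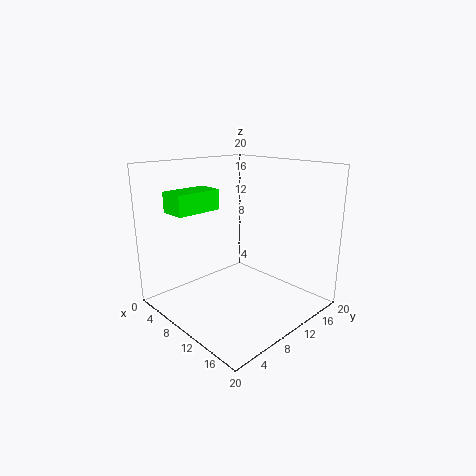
x = 1, y = 4, z = 13, w = 4, d = 7, c = 'lime'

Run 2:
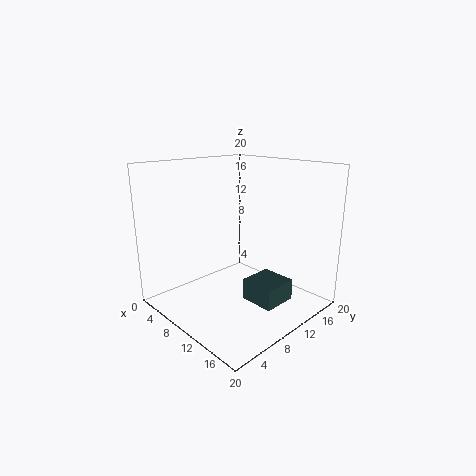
x = 11, y = 10, z = 1, w = 5, d = 5, c = 'darkslategray'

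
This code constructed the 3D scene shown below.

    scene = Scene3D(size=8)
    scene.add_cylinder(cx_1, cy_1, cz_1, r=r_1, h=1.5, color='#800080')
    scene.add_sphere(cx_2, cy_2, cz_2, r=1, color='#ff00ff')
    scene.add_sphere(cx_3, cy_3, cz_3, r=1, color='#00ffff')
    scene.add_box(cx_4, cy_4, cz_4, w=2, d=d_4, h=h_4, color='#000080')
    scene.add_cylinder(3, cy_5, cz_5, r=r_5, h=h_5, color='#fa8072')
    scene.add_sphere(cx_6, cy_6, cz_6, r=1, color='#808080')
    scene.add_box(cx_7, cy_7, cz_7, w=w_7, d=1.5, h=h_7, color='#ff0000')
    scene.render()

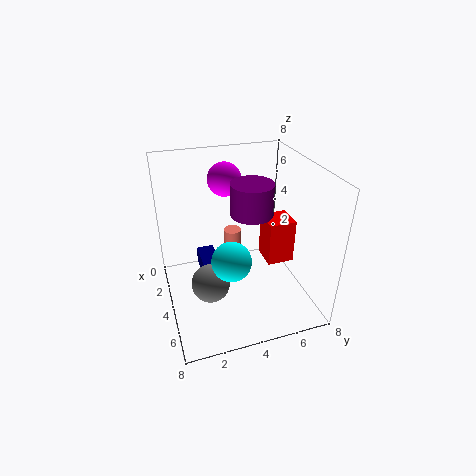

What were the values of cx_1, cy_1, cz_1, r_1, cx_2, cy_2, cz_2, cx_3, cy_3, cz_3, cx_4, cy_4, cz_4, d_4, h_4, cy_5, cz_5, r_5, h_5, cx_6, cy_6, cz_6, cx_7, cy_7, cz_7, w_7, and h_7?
cx_1 = 6; cy_1 = 4; cz_1 = 6.5; r_1 = 1; cx_2 = 1.5; cy_2 = 4; cz_2 = 6.5; cx_3 = 6; cy_3 = 3; cz_3 = 4; cx_4 = 2; cy_4 = 2; cz_4 = 1.5; d_4 = 1; h_4 = 1; cy_5 = 4; cz_5 = 1.5; r_5 = 0.5; h_5 = 2.5; cx_6 = 5.5; cy_6 = 2; cz_6 = 2.5; cx_7 = 3.5; cy_7 = 5.5; cz_7 = 2.5; w_7 = 1.5; h_7 = 2.5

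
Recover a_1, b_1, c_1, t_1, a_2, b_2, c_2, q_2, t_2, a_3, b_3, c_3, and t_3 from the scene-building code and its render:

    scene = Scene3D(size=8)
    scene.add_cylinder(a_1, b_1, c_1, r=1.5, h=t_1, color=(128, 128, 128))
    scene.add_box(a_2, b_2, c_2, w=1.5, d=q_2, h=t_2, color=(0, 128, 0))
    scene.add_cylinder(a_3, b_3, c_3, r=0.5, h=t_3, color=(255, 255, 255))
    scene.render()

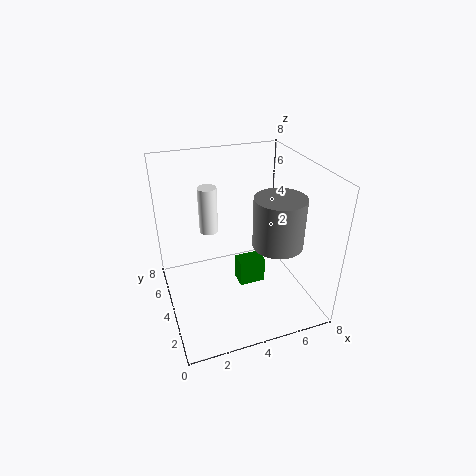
a_1 = 6.5
b_1 = 4
c_1 = 3
t_1 = 3
a_2 = 4
b_2 = 3.5
c_2 = 1
q_2 = 1
t_2 = 1.5
a_3 = 2.5
b_3 = 4.5
c_3 = 4.5
t_3 = 2.5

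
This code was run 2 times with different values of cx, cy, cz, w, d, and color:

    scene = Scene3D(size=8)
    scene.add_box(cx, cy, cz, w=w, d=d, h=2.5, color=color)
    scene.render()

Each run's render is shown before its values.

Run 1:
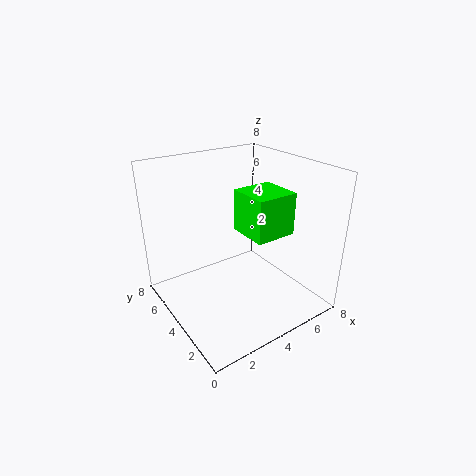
cx = 4.75, cy = 3, cz = 3.75, w = 2.5, d = 2.5, color = 'lime'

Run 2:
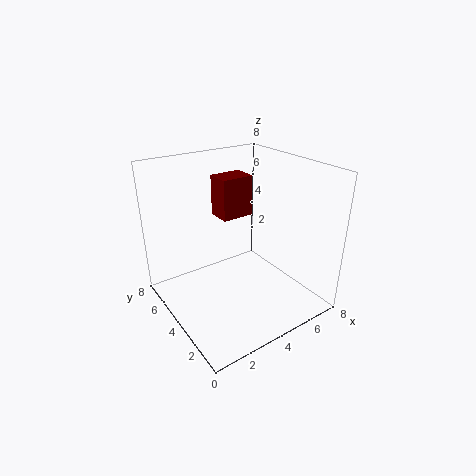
cx = 4.25, cy = 5.75, cz = 4.25, w = 2, d = 1.5, color = 'maroon'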